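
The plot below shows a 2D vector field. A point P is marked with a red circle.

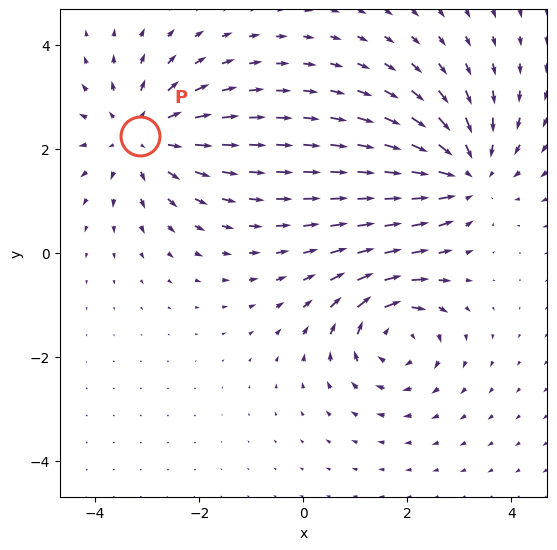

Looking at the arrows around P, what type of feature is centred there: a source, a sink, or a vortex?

source

At P (-3.1, 2.2) the arrows spread outward. Divergence about +4, curl ≈0 — positive divergence with near-zero curl is a source.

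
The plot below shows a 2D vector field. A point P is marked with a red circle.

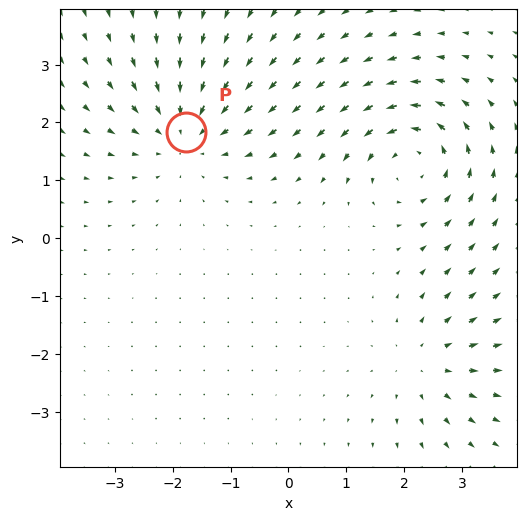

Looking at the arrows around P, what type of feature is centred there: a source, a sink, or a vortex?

sink

At P (-1.8, 1.8) the arrows converge inward. Divergence about -4, curl ≈0 — negative divergence with near-zero curl is a sink.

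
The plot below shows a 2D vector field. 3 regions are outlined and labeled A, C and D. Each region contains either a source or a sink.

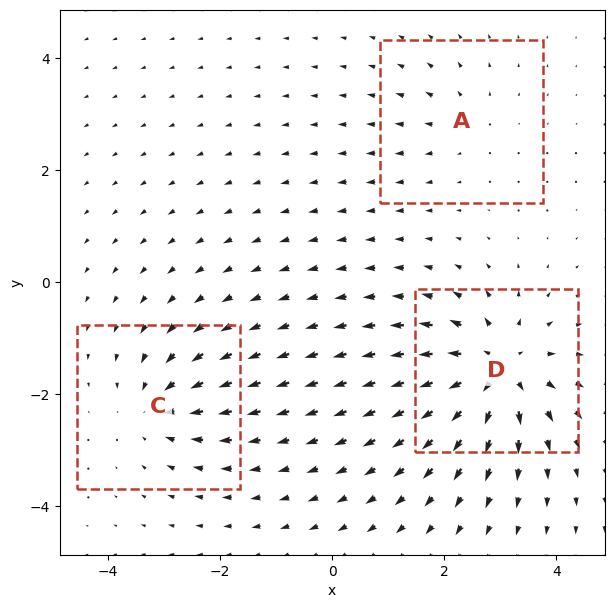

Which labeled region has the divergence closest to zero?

Divergence at each region's feature centre — A: about +2, C: about -4, D: about +6. Region A is closest to zero.

A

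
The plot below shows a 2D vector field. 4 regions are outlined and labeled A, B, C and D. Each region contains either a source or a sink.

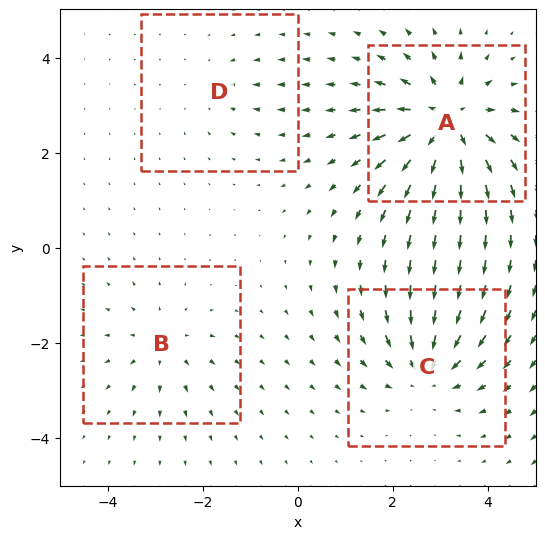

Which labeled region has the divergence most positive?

Divergence at each region's feature centre — A: about +8, B: about +3, C: about -6, D: about -2. Region A is most positive.

A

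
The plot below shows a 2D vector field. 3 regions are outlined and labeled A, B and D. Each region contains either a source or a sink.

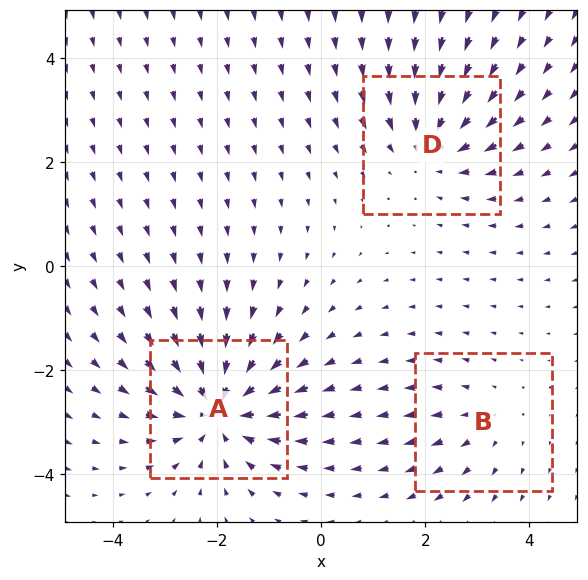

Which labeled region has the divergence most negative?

Divergence at each region's feature centre — A: about -5, B: about +2, D: about -3. Region A is most negative.

A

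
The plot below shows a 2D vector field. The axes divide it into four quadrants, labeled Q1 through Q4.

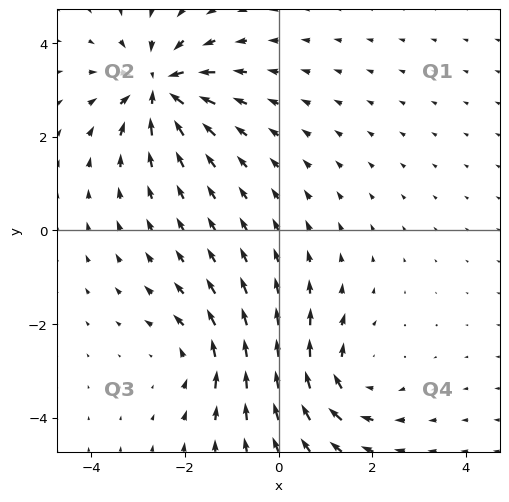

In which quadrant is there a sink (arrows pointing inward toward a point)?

Q2

The sink sits at approximately (-2.5, 3.1), which lies in quadrant Q2. The divergence there is about -6, negative as expected for a sink.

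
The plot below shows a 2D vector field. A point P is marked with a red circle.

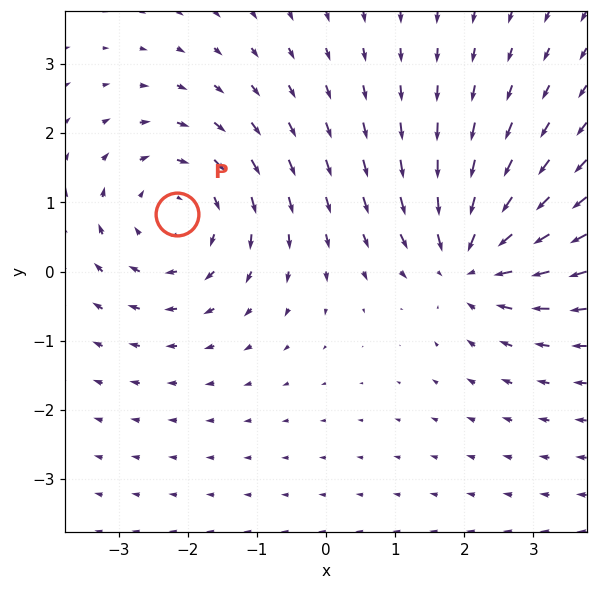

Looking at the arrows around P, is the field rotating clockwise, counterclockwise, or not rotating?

clockwise

Near P at (-2.2, 0.8) the arrows circulate clockwise. The curl (z-component) there is about -3; negative curl means clockwise rotation.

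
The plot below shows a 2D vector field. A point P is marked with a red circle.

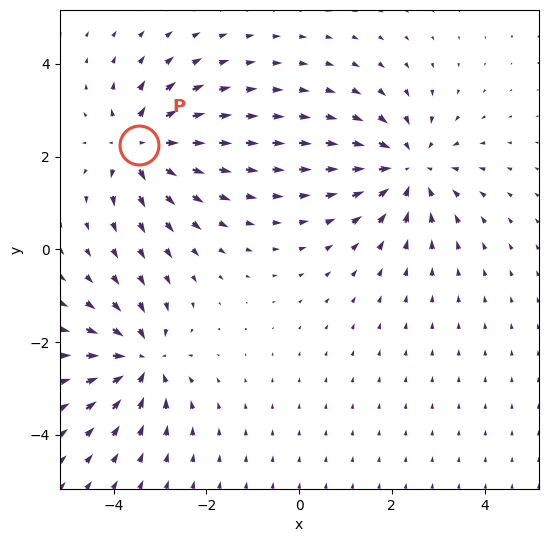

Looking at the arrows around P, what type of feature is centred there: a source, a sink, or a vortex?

source

At P (-3.5, 2.2) the arrows spread outward. Divergence about +6, curl ≈0 — positive divergence with near-zero curl is a source.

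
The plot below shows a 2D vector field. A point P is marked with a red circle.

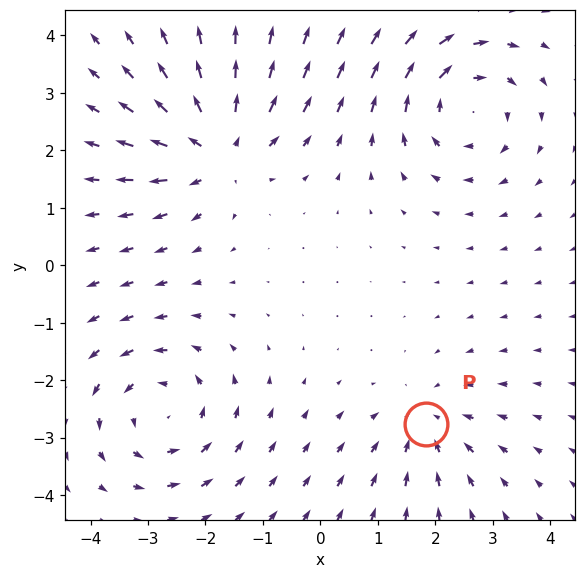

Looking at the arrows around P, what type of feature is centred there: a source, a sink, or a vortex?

At P (1.8, -2.8) the arrows converge inward. Divergence about -3, curl ≈0 — negative divergence with near-zero curl is a sink.

sink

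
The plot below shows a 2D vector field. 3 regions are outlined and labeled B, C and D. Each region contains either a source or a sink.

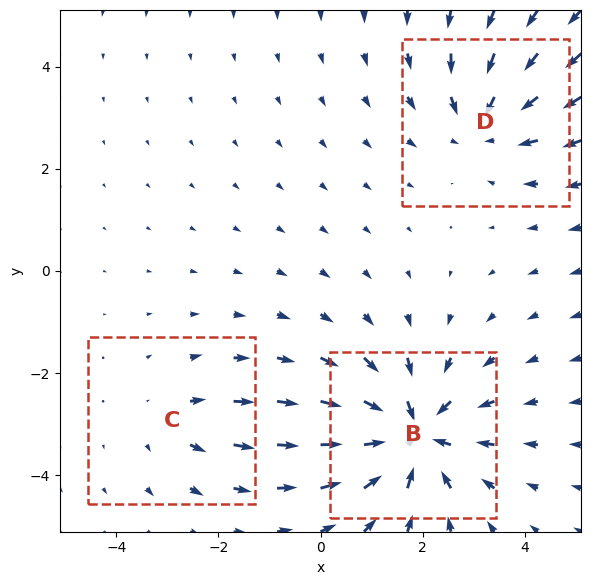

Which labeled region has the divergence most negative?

Divergence at each region's feature centre — B: about -5, C: about +2, D: about -3. Region B is most negative.

B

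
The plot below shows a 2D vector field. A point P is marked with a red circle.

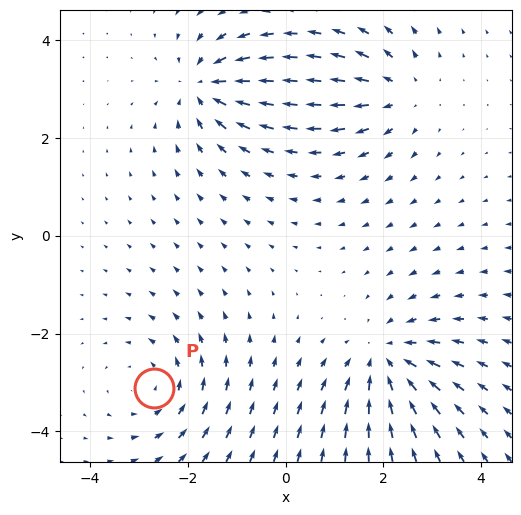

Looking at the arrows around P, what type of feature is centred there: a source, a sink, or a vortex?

At P (-2.7, -3.1) the arrows circulate counterclockwise. Divergence ≈0, curl about +3 — near-zero divergence with nonzero curl is a vortex.

vortex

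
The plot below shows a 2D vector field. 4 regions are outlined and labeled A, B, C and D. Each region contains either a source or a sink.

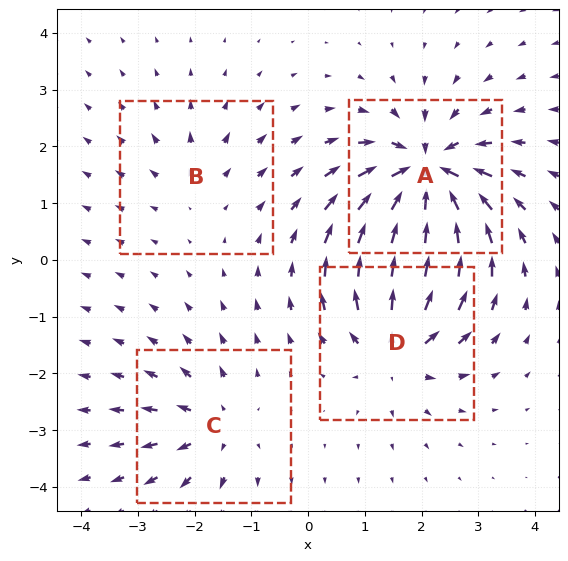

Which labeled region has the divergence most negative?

Divergence at each region's feature centre — A: about -9, B: about +2, C: about +4, D: about +6. Region A is most negative.

A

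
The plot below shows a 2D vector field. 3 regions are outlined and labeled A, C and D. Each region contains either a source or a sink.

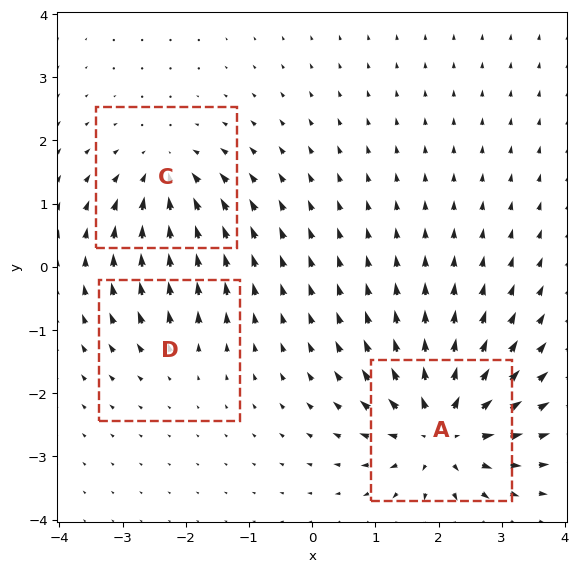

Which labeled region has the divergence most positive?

A

Divergence at each region's feature centre — A: about +6, C: about -4, D: about +2. Region A is most positive.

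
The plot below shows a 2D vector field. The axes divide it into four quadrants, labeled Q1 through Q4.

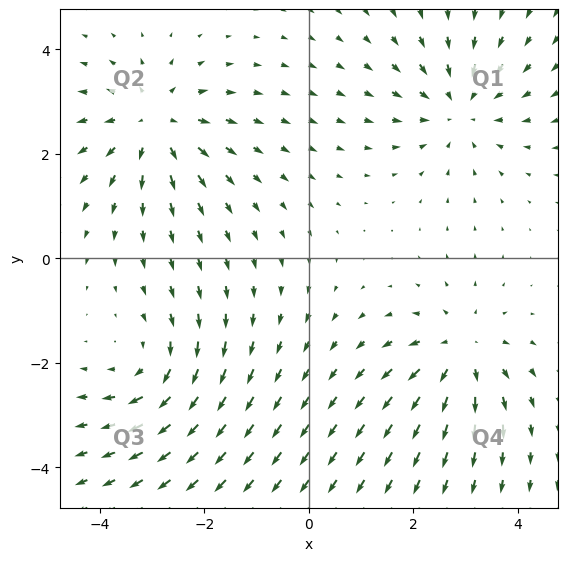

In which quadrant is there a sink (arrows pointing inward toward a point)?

The sink sits at approximately (2.9, 2.9), which lies in quadrant Q1. The divergence there is about -3, negative as expected for a sink.

Q1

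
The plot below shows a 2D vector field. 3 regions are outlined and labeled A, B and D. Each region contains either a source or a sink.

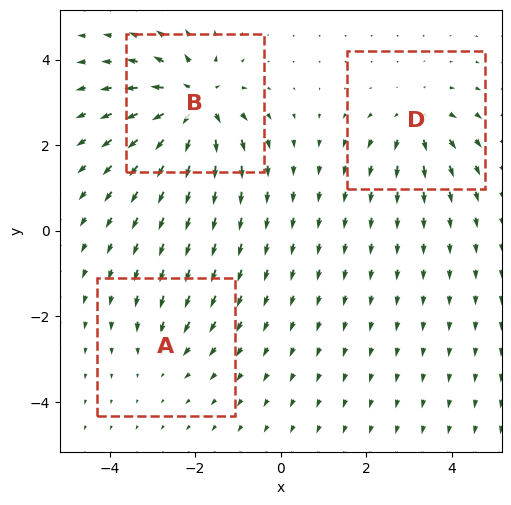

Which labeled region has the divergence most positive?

Divergence at each region's feature centre — A: about -2, B: about +6, D: about +4. Region B is most positive.

B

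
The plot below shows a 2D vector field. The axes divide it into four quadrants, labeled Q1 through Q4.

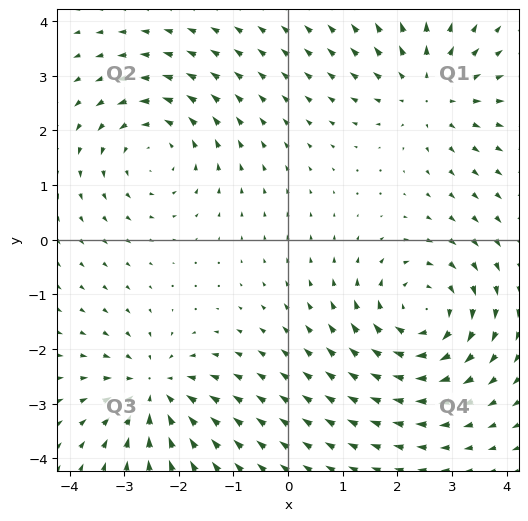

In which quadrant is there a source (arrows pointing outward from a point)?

Q1

The source sits at approximately (2.6, 2.7), which lies in quadrant Q1. The divergence there is about +3, positive as expected for a source.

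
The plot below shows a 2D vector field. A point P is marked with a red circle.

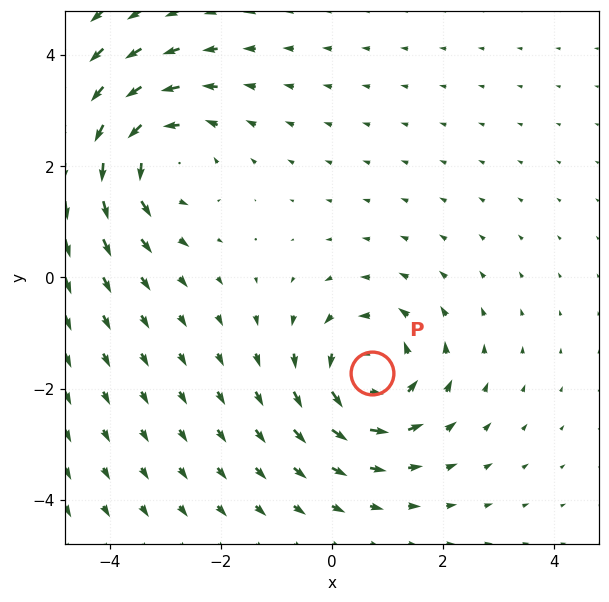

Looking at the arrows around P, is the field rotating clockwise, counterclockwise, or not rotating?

counterclockwise

Near P at (0.7, -1.7) the arrows circulate counterclockwise. The curl (z-component) there is about +3; positive curl means counterclockwise rotation.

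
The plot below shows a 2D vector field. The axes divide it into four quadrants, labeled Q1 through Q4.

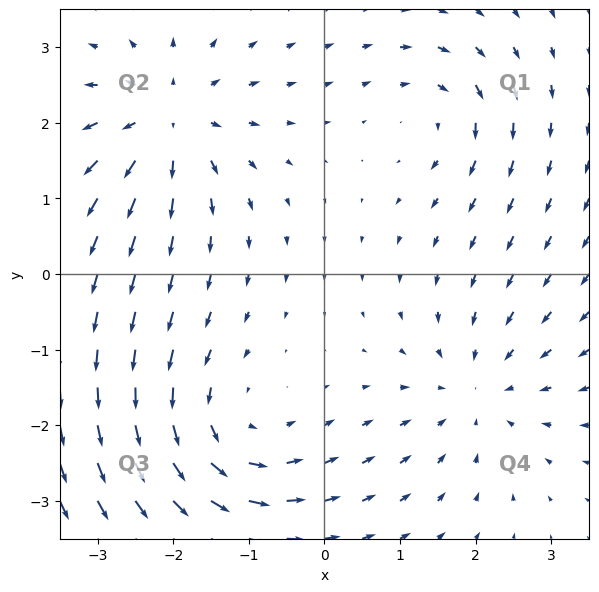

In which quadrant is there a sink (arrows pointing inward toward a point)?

The sink sits at approximately (2.0, -1.6), which lies in quadrant Q4. The divergence there is about -4, negative as expected for a sink.

Q4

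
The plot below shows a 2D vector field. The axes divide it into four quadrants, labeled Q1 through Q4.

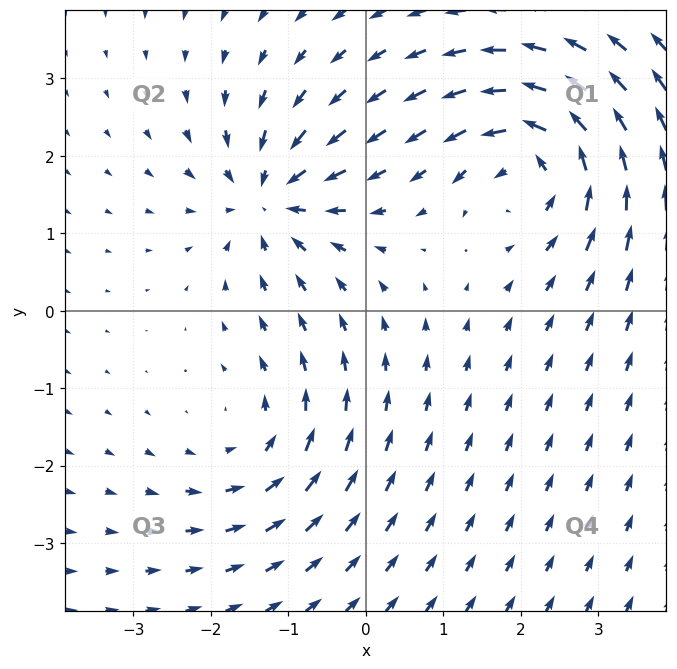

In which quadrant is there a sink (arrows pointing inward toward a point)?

Q2

The sink sits at approximately (-1.2, 1.4), which lies in quadrant Q2. The divergence there is about -5, negative as expected for a sink.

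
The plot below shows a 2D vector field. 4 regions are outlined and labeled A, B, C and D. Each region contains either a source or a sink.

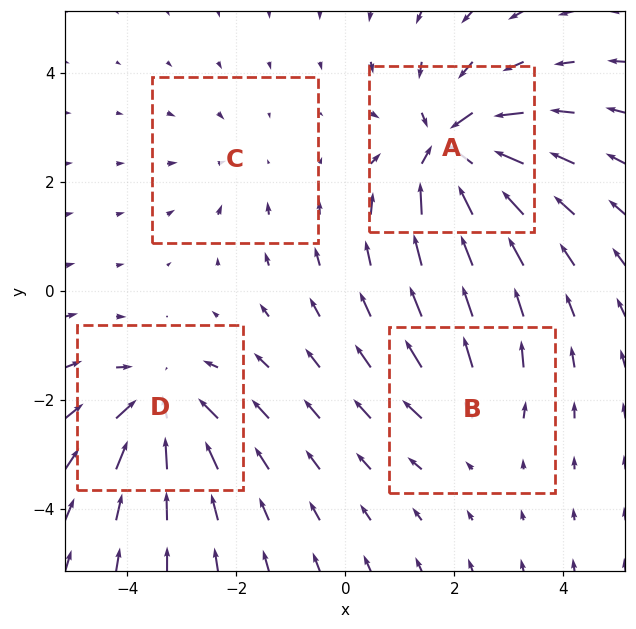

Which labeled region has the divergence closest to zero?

C

Divergence at each region's feature centre — A: about -7, B: about +3, C: about -2, D: about -5. Region C is closest to zero.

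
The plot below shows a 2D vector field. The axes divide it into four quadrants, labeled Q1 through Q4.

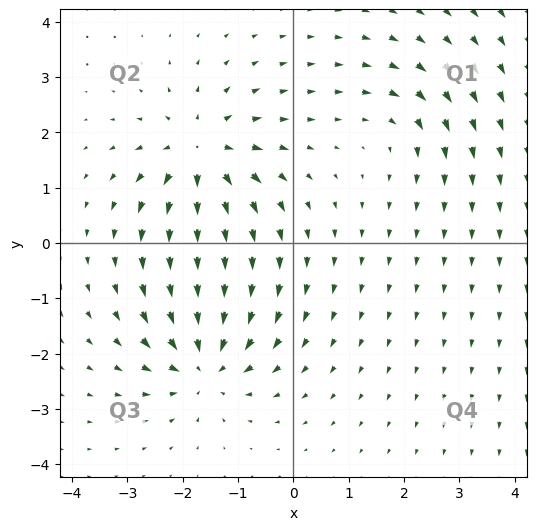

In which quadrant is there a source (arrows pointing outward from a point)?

Q2

The source sits at approximately (-1.7, 1.6), which lies in quadrant Q2. The divergence there is about +6, positive as expected for a source.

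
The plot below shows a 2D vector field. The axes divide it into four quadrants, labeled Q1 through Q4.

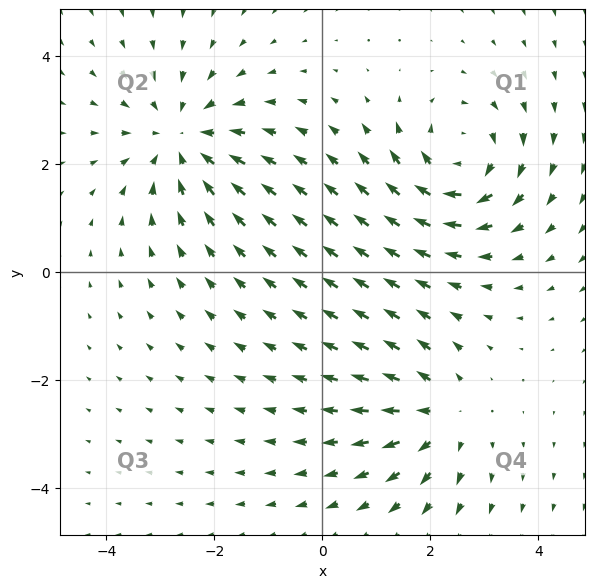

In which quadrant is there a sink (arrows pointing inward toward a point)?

The sink sits at approximately (-2.6, 2.5), which lies in quadrant Q2. The divergence there is about -4, negative as expected for a sink.

Q2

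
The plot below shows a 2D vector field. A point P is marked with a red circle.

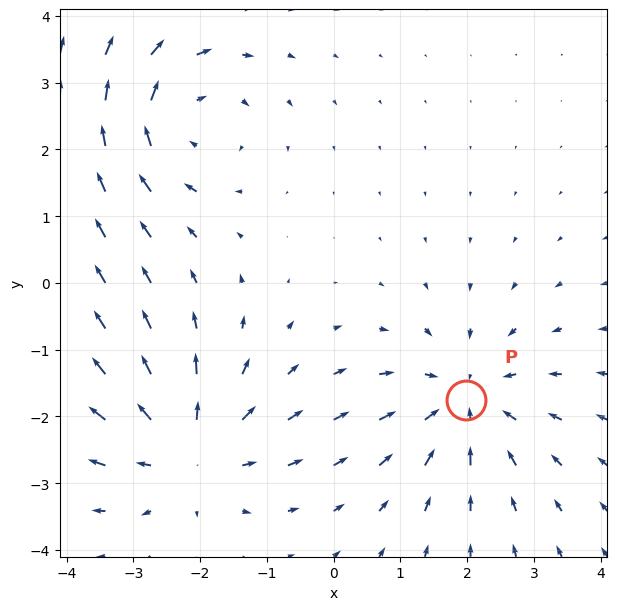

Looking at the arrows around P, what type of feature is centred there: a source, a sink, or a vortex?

sink

At P (2.0, -1.8) the arrows converge inward. Divergence about -4, curl ≈0 — negative divergence with near-zero curl is a sink.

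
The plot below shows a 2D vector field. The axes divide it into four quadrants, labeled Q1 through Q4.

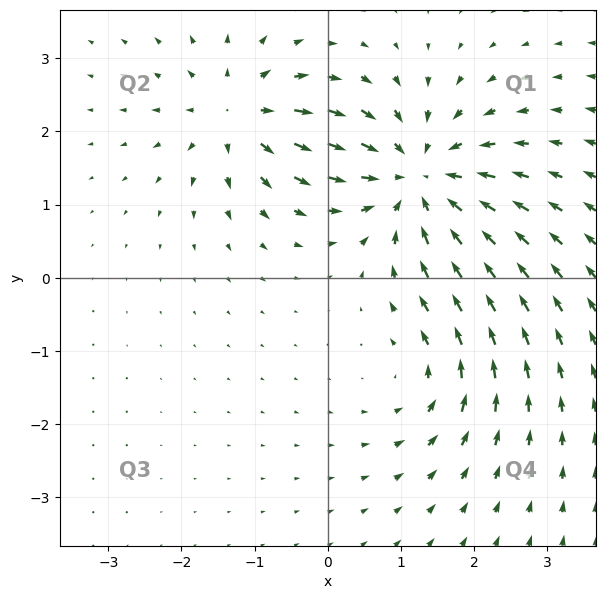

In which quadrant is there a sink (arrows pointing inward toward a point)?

Q1

The sink sits at approximately (1.2, 1.4), which lies in quadrant Q1. The divergence there is about -5, negative as expected for a sink.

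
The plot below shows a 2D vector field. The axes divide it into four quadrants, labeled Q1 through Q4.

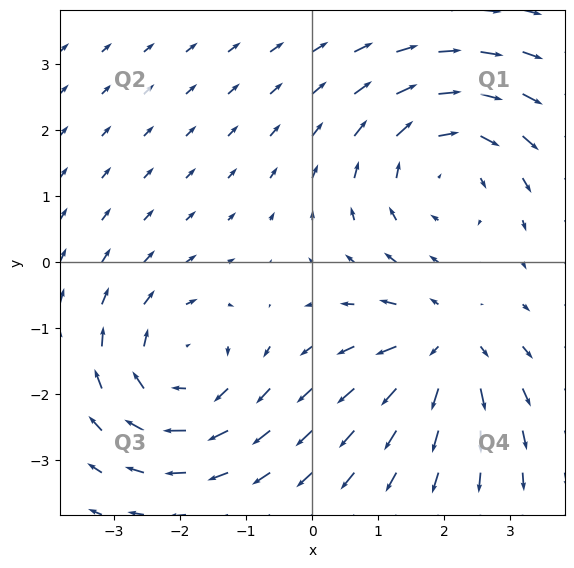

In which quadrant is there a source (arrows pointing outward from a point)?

Q4

The source sits at approximately (2.0, -1.3), which lies in quadrant Q4. The divergence there is about +5, positive as expected for a source.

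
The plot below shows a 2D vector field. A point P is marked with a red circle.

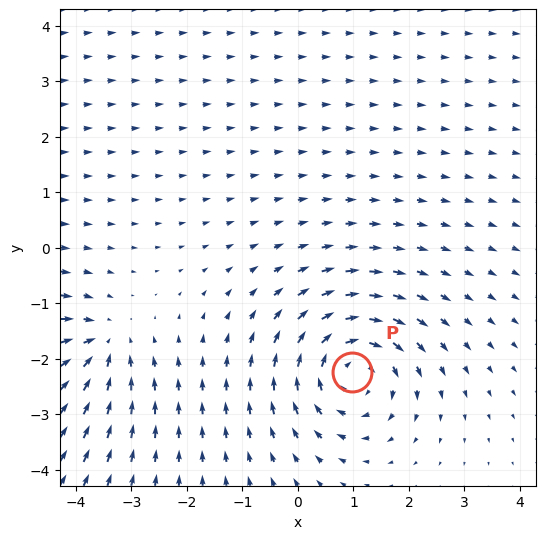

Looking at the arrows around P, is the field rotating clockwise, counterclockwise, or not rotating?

clockwise

Near P at (1.0, -2.2) the arrows circulate clockwise. The curl (z-component) there is about -5; negative curl means clockwise rotation.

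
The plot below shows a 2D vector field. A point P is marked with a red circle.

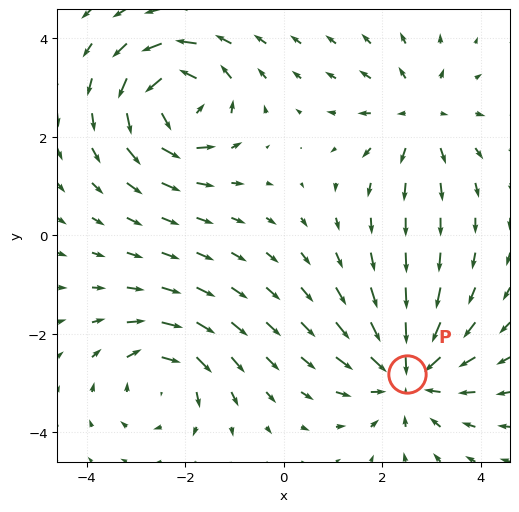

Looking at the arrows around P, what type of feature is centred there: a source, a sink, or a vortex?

At P (2.5, -2.8) the arrows converge inward. Divergence about -5, curl ≈0 — negative divergence with near-zero curl is a sink.

sink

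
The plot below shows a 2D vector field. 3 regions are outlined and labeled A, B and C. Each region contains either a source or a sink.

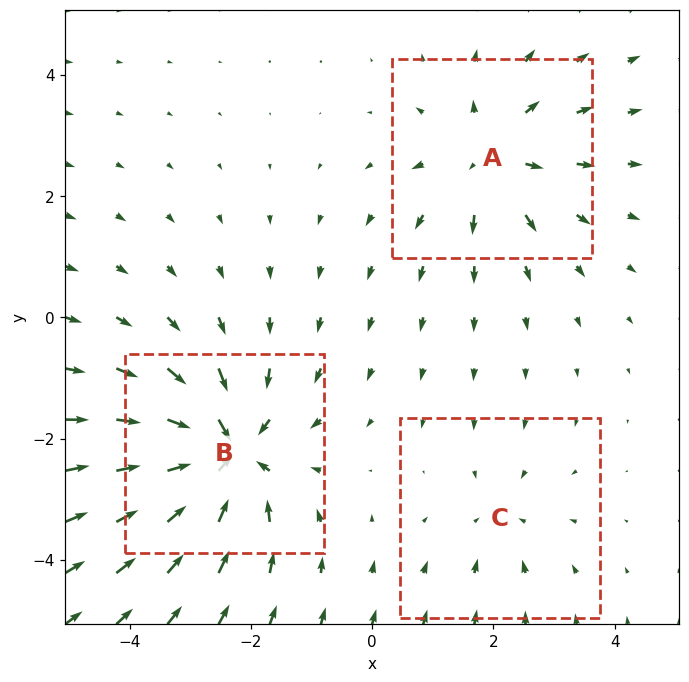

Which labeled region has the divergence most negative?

B

Divergence at each region's feature centre — A: about +3, B: about -5, C: about -2. Region B is most negative.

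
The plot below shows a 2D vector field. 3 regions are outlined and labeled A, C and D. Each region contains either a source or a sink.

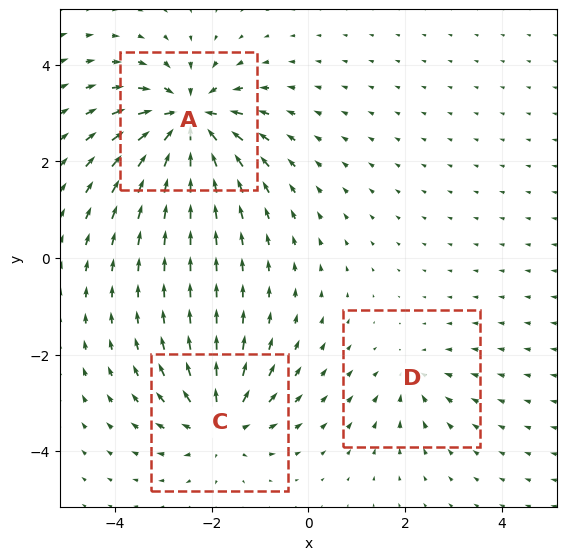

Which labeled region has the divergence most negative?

Divergence at each region's feature centre — A: about -6, C: about +4, D: about -2. Region A is most negative.

A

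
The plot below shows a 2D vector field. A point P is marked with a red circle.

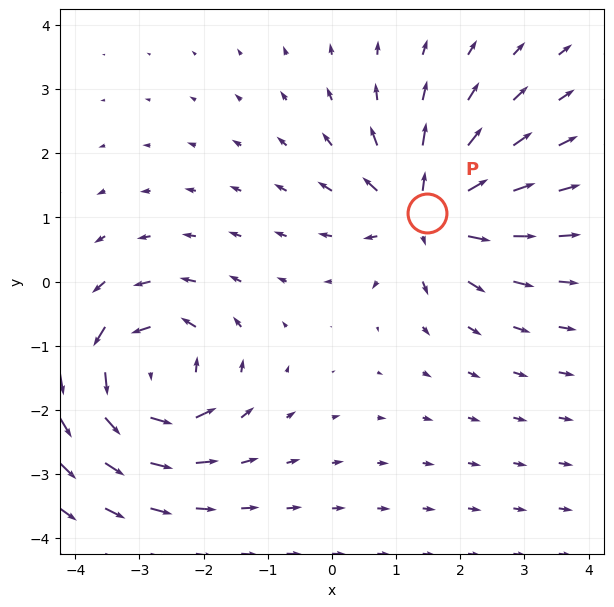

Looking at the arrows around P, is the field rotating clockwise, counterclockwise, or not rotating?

not rotating

Near P at (1.5, 1.1) the arrows show no circulation. The curl there is ≈0.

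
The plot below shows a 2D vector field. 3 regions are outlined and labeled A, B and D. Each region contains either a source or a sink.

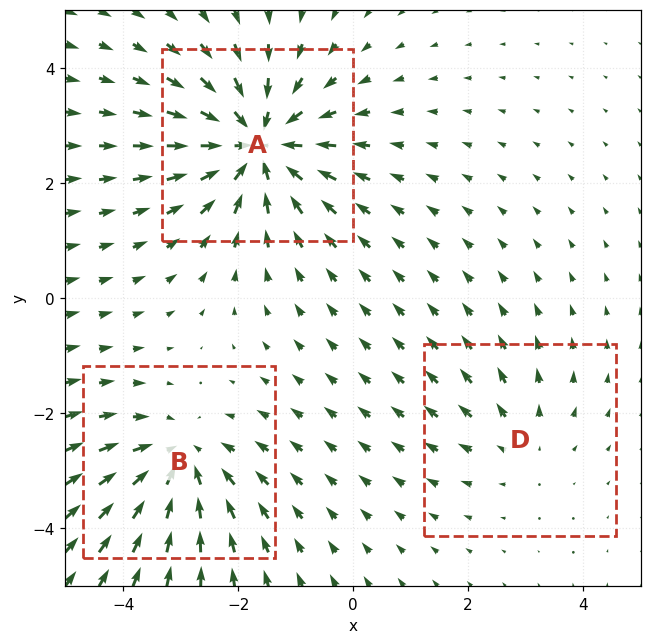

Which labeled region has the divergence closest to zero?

D

Divergence at each region's feature centre — A: about -5, B: about -3, D: about +2. Region D is closest to zero.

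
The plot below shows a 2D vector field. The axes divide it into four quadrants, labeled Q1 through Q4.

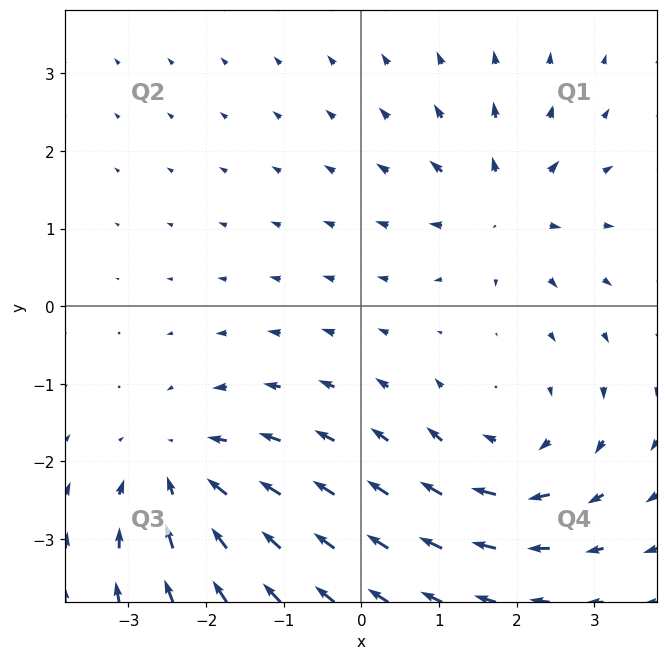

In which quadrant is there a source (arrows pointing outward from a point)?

The source sits at approximately (1.9, 1.3), which lies in quadrant Q1. The divergence there is about +5, positive as expected for a source.

Q1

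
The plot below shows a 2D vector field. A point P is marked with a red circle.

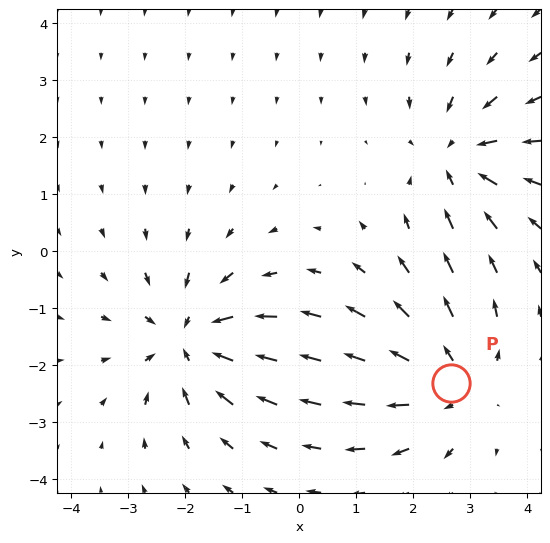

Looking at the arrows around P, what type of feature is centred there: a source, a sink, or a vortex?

source

At P (2.7, -2.3) the arrows spread outward. Divergence about +4, curl ≈0 — positive divergence with near-zero curl is a source.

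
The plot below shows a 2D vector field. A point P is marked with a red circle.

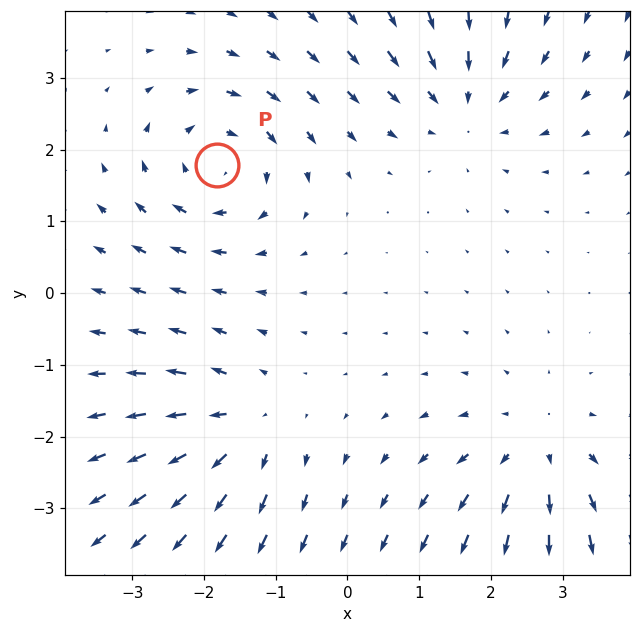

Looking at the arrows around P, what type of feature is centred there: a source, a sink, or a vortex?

At P (-1.8, 1.8) the arrows circulate clockwise. Divergence ≈0, curl about -4 — near-zero divergence with nonzero curl is a vortex.

vortex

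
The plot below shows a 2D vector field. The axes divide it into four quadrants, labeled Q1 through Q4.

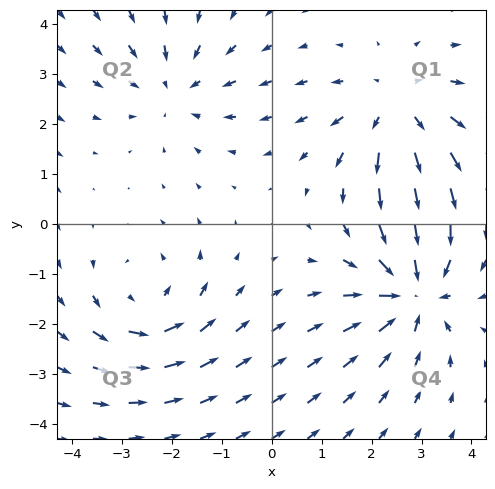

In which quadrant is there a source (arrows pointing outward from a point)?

The source sits at approximately (2.5, 2.3), which lies in quadrant Q1. The divergence there is about +4, positive as expected for a source.

Q1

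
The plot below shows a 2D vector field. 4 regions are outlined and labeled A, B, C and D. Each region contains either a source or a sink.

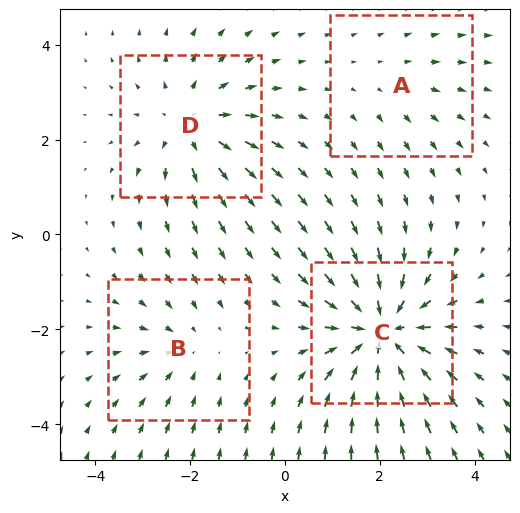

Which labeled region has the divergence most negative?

C

Divergence at each region's feature centre — A: about +2, B: about -3, C: about -6, D: about +4. Region C is most negative.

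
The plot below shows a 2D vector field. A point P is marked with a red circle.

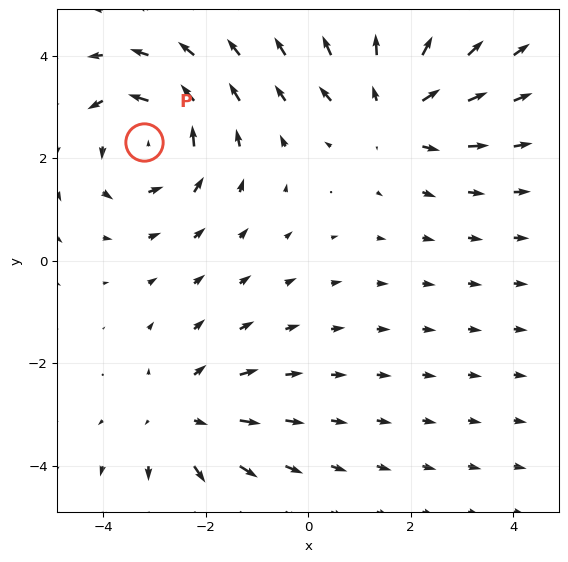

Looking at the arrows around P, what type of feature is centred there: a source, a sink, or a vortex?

At P (-3.2, 2.3) the arrows circulate counterclockwise. Divergence ≈0, curl about +4 — near-zero divergence with nonzero curl is a vortex.

vortex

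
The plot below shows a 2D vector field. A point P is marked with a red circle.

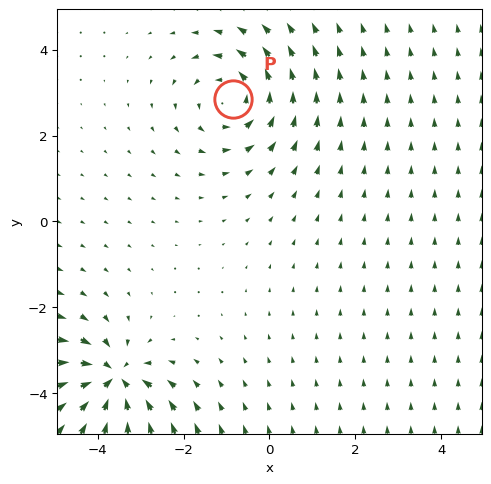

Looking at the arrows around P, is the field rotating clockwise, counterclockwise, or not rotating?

counterclockwise

Near P at (-0.8, 2.8) the arrows circulate counterclockwise. The curl (z-component) there is about +4; positive curl means counterclockwise rotation.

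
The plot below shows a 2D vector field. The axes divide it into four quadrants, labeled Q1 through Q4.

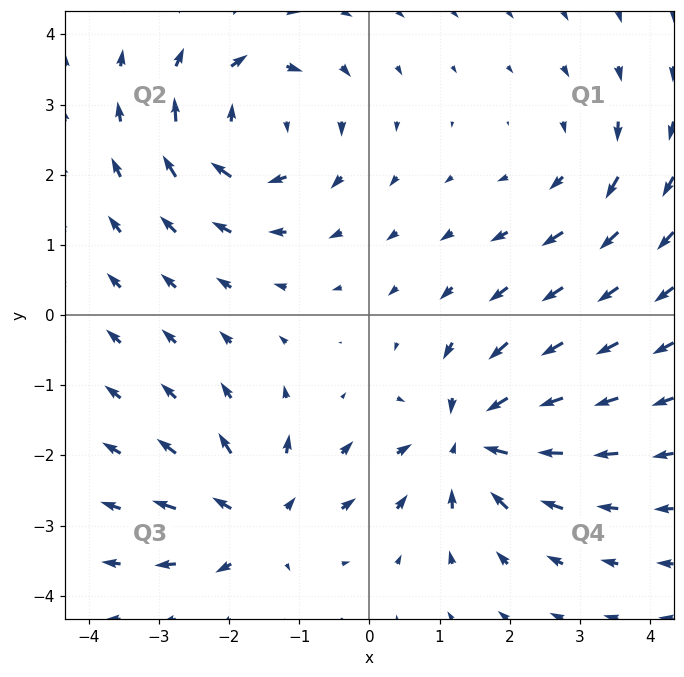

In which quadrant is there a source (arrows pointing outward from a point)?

Q3

The source sits at approximately (-1.6, -2.9), which lies in quadrant Q3. The divergence there is about +5, positive as expected for a source.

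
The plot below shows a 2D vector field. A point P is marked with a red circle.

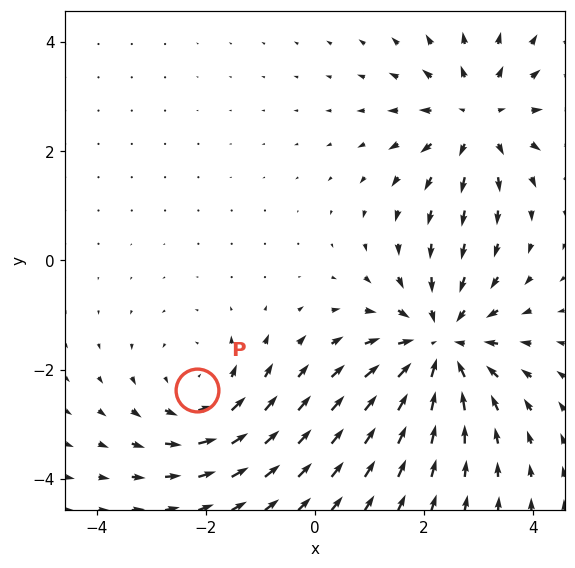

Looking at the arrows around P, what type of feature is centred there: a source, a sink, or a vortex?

vortex

At P (-2.2, -2.4) the arrows circulate counterclockwise. Divergence ≈0, curl about +3 — near-zero divergence with nonzero curl is a vortex.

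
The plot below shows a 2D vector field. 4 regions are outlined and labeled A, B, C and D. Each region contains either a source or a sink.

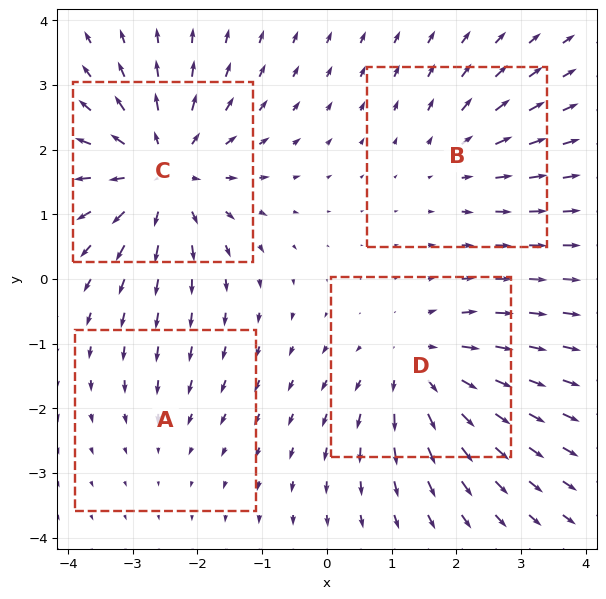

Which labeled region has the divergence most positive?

Divergence at each region's feature centre — A: about -2, B: about +3, C: about +7, D: about +5. Region C is most positive.

C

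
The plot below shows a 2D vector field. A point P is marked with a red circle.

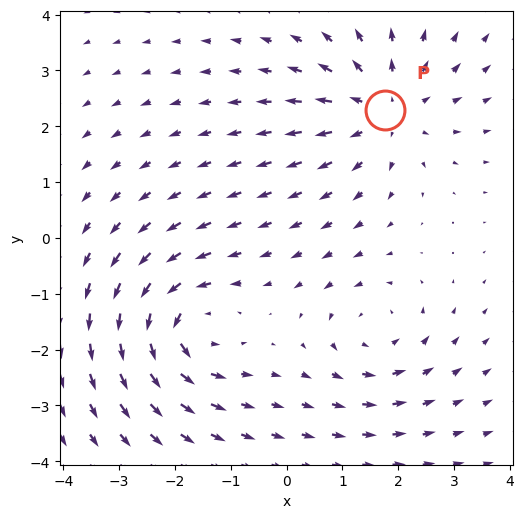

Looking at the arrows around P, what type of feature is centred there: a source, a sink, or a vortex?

At P (1.8, 2.3) the arrows spread outward. Divergence about +4, curl ≈0 — positive divergence with near-zero curl is a source.

source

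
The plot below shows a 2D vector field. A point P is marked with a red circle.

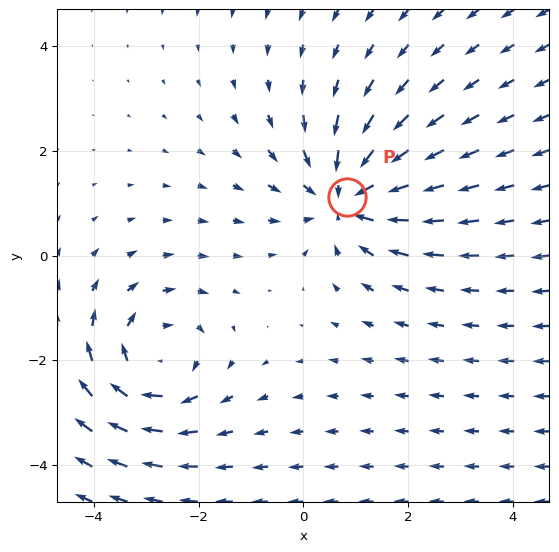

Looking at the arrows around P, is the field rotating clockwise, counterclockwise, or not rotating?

Near P at (0.8, 1.1) the arrows show no circulation. The curl there is ≈0.

not rotating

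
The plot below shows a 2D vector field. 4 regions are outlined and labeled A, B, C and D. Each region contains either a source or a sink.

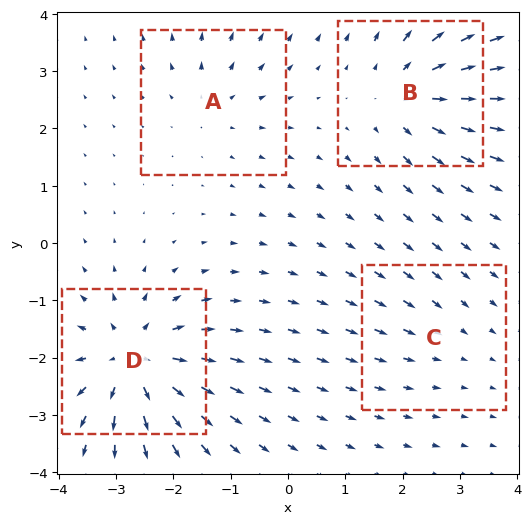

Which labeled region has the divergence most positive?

Divergence at each region's feature centre — A: about +3, B: about +6, C: about -2, D: about +8. Region D is most positive.

D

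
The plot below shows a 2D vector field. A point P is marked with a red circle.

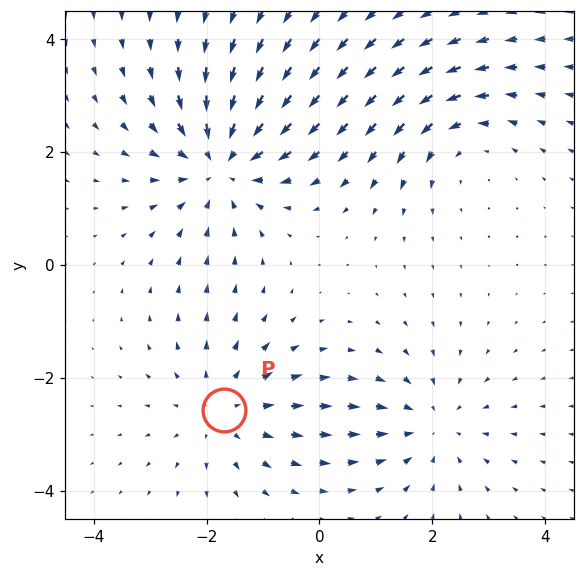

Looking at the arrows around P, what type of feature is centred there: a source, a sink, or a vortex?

At P (-1.7, -2.6) the arrows spread outward. Divergence about +3, curl ≈0 — positive divergence with near-zero curl is a source.

source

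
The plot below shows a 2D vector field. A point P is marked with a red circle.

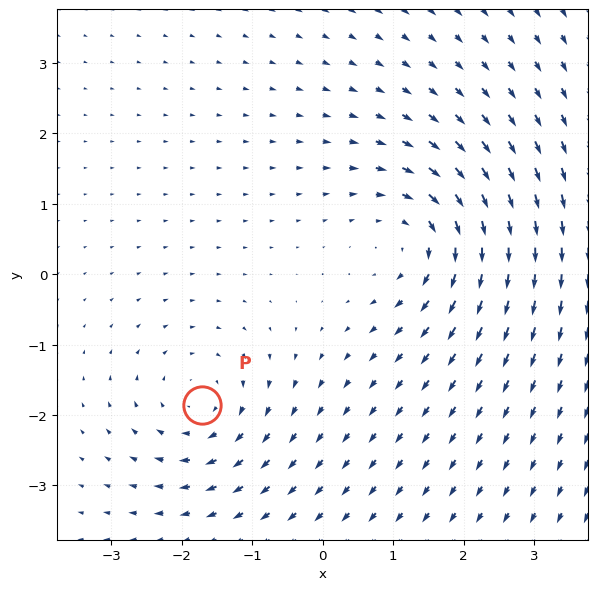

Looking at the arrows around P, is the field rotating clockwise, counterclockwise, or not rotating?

Near P at (-1.7, -1.9) the arrows circulate clockwise. The curl (z-component) there is about -4; negative curl means clockwise rotation.

clockwise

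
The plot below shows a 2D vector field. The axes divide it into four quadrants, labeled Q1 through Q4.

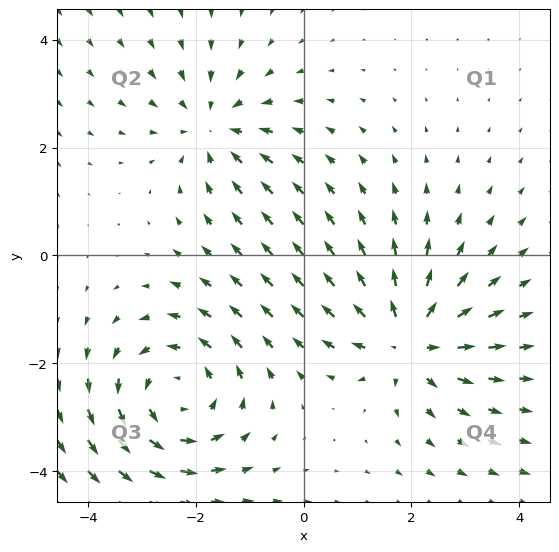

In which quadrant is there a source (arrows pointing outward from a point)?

The source sits at approximately (2.0, -1.6), which lies in quadrant Q4. The divergence there is about +4, positive as expected for a source.

Q4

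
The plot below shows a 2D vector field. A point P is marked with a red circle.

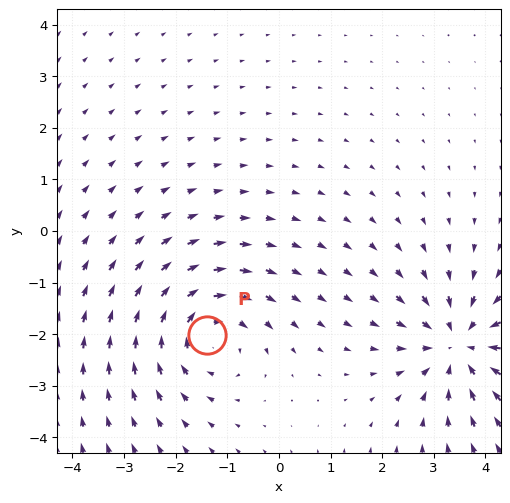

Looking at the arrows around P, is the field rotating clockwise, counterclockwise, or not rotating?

Near P at (-1.4, -2.0) the arrows circulate clockwise. The curl (z-component) there is about -4; negative curl means clockwise rotation.

clockwise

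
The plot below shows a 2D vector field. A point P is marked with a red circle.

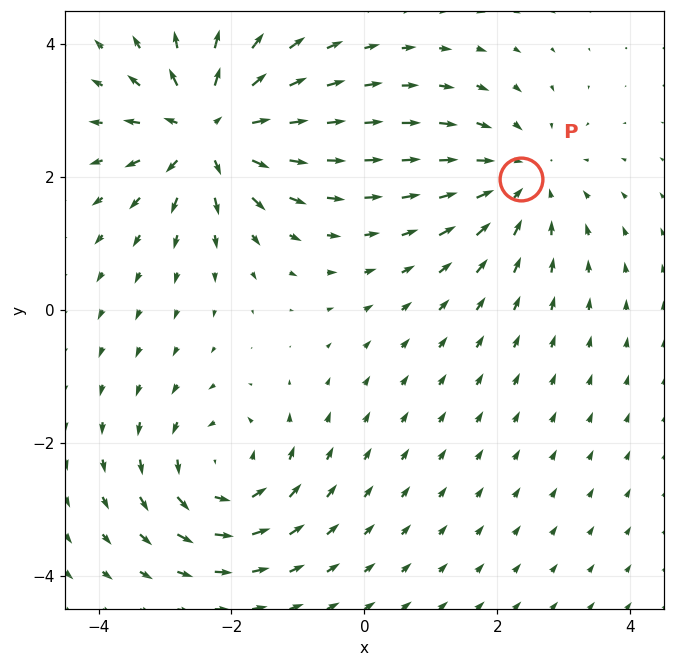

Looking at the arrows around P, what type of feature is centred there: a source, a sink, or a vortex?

sink

At P (2.4, 2.0) the arrows converge inward. Divergence about -3, curl ≈0 — negative divergence with near-zero curl is a sink.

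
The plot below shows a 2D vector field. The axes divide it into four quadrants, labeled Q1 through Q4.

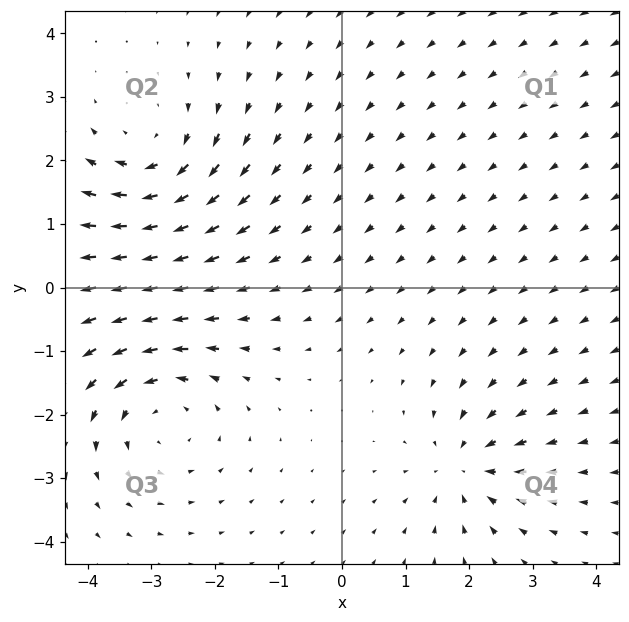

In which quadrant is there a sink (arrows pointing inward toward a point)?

The sink sits at approximately (1.9, -2.8), which lies in quadrant Q4. The divergence there is about -5, negative as expected for a sink.

Q4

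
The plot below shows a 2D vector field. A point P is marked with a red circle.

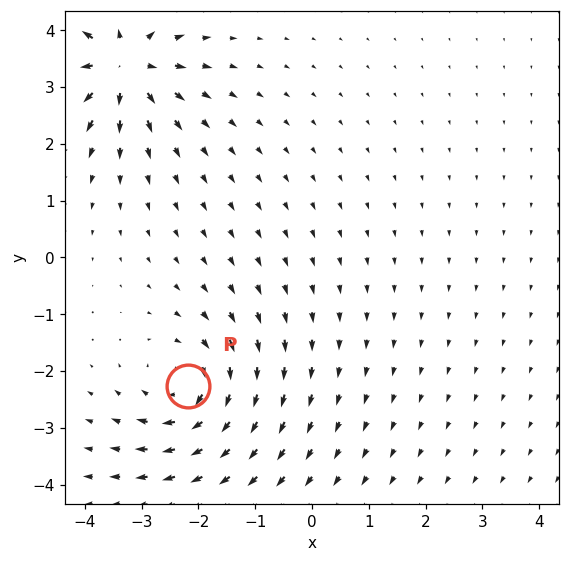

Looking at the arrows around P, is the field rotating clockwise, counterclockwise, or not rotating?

Near P at (-2.2, -2.3) the arrows circulate clockwise. The curl (z-component) there is about -5; negative curl means clockwise rotation.

clockwise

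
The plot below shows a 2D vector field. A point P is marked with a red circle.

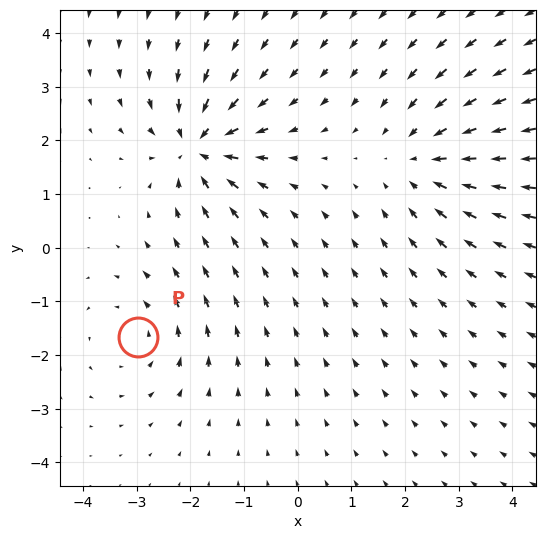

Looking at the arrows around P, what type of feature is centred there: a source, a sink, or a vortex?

vortex

At P (-3.0, -1.7) the arrows circulate counterclockwise. Divergence ≈0, curl about +3 — near-zero divergence with nonzero curl is a vortex.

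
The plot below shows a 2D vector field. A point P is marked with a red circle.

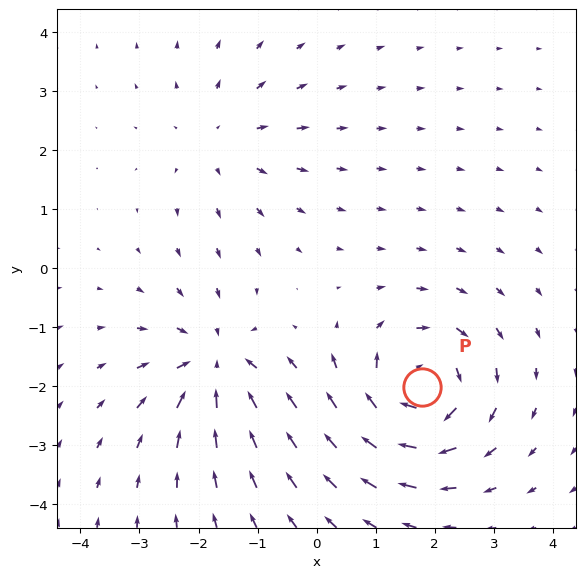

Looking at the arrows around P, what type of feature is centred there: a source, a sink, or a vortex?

At P (1.8, -2.0) the arrows circulate clockwise. Divergence ≈0, curl about -6 — near-zero divergence with nonzero curl is a vortex.

vortex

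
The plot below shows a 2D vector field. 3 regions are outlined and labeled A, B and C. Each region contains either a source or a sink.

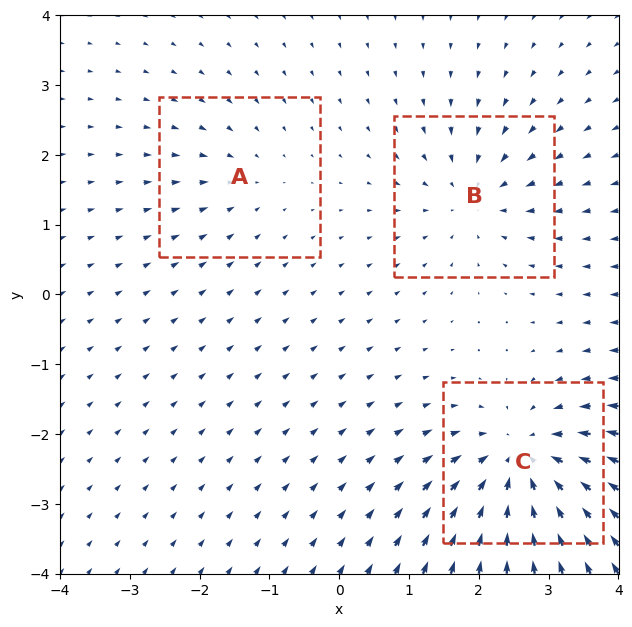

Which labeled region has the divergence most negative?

C

Divergence at each region's feature centre — A: about -2, B: about -4, C: about -6. Region C is most negative.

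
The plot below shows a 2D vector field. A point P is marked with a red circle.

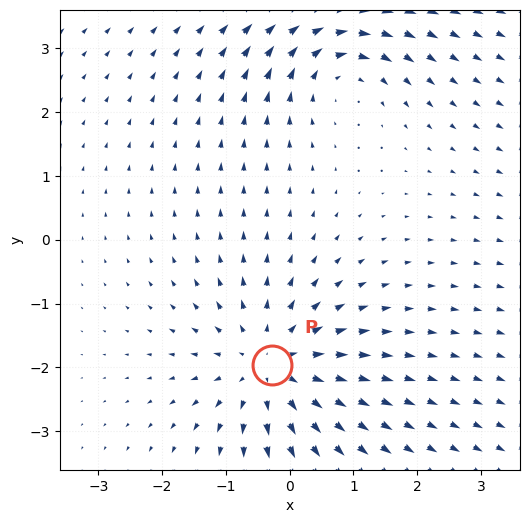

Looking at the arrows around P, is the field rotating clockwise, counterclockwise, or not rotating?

not rotating

Near P at (-0.3, -2.0) the arrows show no circulation. The curl there is ≈0.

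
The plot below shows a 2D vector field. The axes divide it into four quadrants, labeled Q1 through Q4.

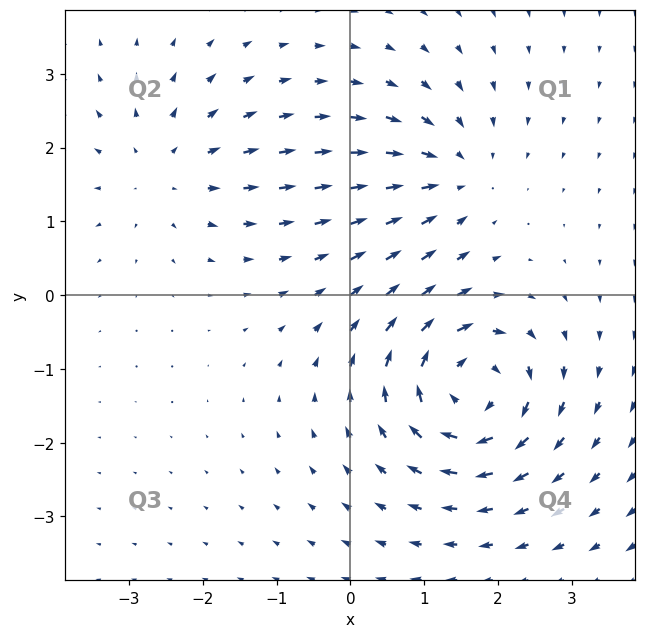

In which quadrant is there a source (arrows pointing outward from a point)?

The source sits at approximately (-2.5, 1.7), which lies in quadrant Q2. The divergence there is about +3, positive as expected for a source.

Q2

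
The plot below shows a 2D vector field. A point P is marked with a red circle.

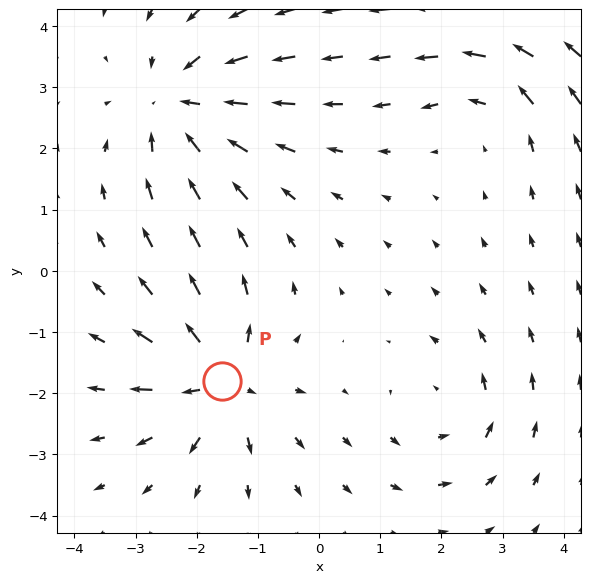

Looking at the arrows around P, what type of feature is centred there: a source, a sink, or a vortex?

source

At P (-1.6, -1.8) the arrows spread outward. Divergence about +6, curl ≈0 — positive divergence with near-zero curl is a source.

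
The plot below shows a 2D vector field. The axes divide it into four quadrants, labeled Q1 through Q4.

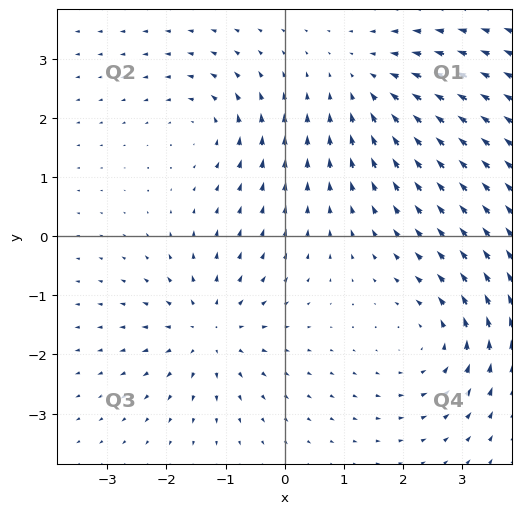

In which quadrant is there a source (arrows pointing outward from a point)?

The source sits at approximately (-1.3, -1.6), which lies in quadrant Q3. The divergence there is about +5, positive as expected for a source.

Q3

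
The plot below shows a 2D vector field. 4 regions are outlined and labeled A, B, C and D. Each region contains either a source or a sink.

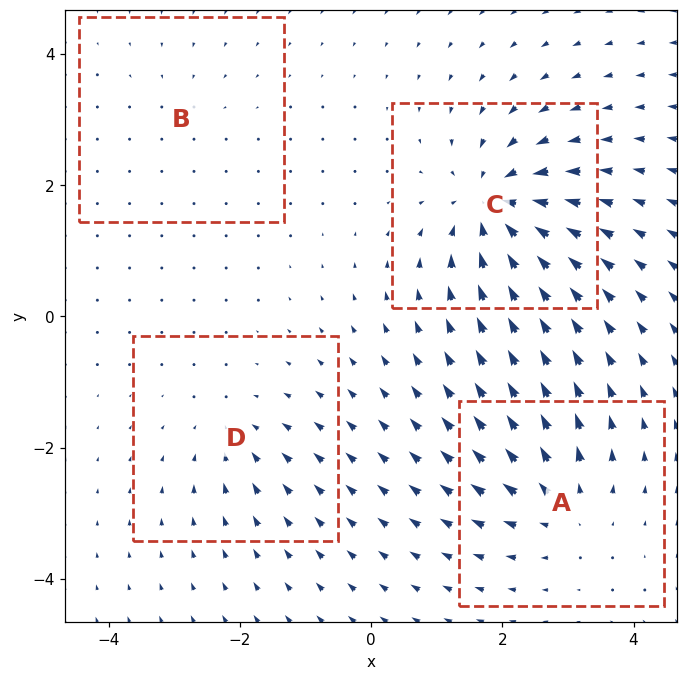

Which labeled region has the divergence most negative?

C

Divergence at each region's feature centre — A: about +6, B: about -2, C: about -9, D: about -4. Region C is most negative.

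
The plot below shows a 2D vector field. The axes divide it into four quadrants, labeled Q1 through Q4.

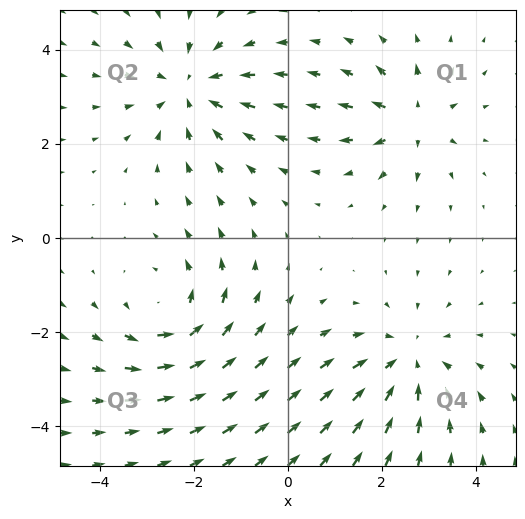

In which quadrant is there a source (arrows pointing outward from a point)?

Q1

The source sits at approximately (2.6, 2.5), which lies in quadrant Q1. The divergence there is about +4, positive as expected for a source.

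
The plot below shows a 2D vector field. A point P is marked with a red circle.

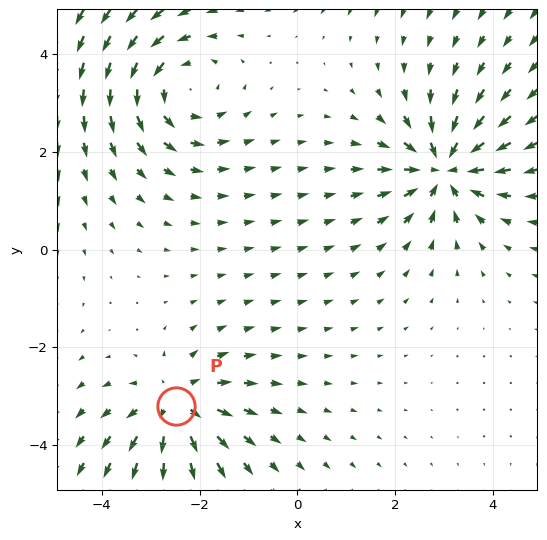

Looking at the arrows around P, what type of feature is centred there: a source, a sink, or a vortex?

At P (-2.5, -3.2) the arrows spread outward. Divergence about +4, curl ≈0 — positive divergence with near-zero curl is a source.

source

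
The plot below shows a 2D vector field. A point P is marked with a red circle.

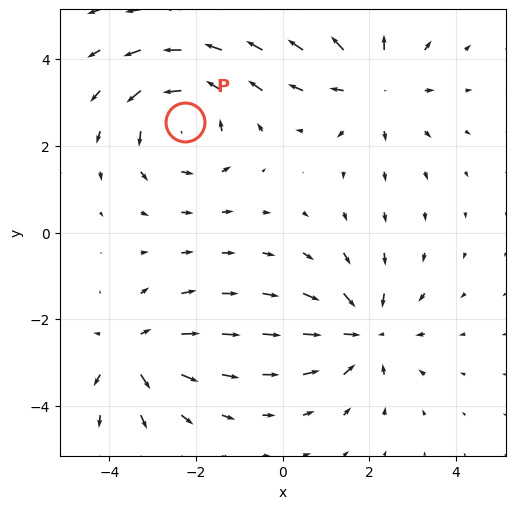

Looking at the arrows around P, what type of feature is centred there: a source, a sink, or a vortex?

At P (-2.3, 2.5) the arrows circulate counterclockwise. Divergence ≈0, curl about +4 — near-zero divergence with nonzero curl is a vortex.

vortex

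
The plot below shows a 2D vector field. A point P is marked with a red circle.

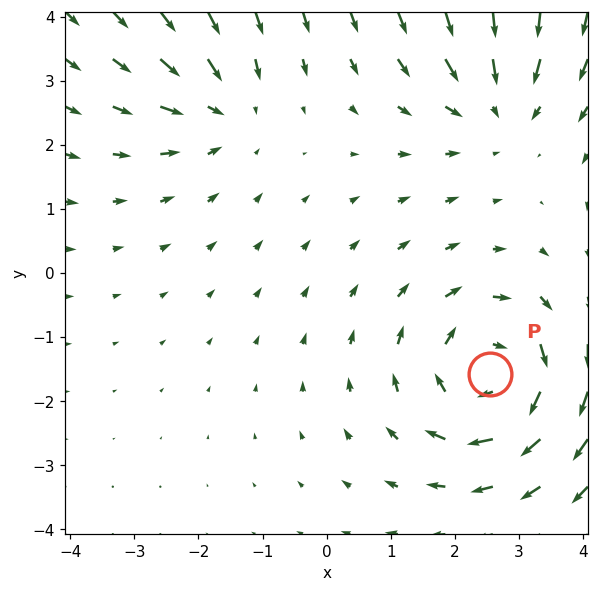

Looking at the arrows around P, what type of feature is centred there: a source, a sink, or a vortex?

vortex

At P (2.5, -1.6) the arrows circulate clockwise. Divergence ≈0, curl about -5 — near-zero divergence with nonzero curl is a vortex.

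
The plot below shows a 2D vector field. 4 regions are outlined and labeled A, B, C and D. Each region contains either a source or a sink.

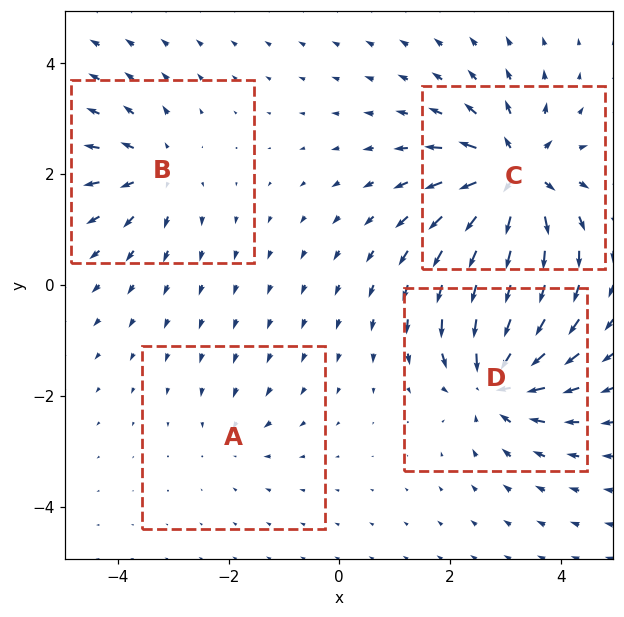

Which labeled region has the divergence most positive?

C

Divergence at each region's feature centre — A: about -2, B: about +4, C: about +8, D: about -7. Region C is most positive.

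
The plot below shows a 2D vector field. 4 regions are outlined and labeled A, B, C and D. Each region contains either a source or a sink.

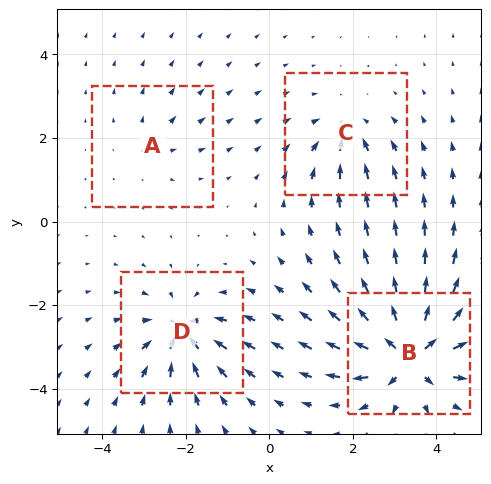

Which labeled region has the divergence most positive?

B

Divergence at each region's feature centre — A: about +2, B: about +9, C: about -4, D: about -6. Region B is most positive.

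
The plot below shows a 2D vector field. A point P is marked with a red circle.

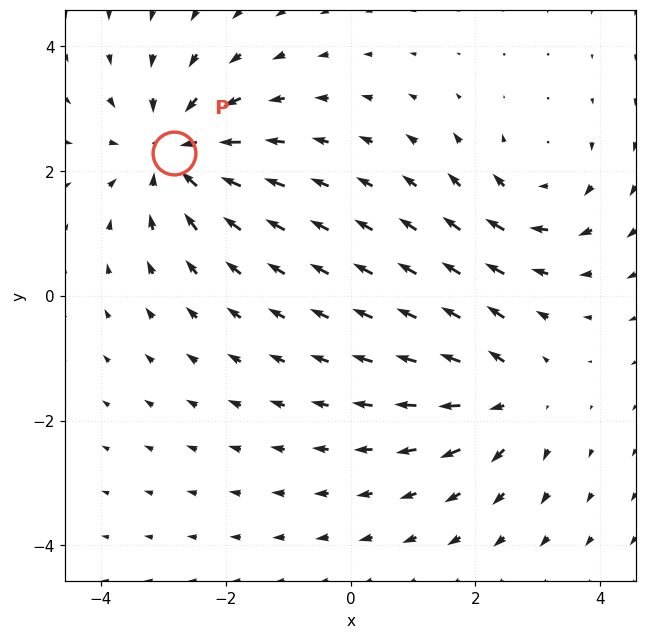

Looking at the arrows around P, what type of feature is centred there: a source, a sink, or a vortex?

sink

At P (-2.8, 2.3) the arrows converge inward. Divergence about -4, curl ≈0 — negative divergence with near-zero curl is a sink.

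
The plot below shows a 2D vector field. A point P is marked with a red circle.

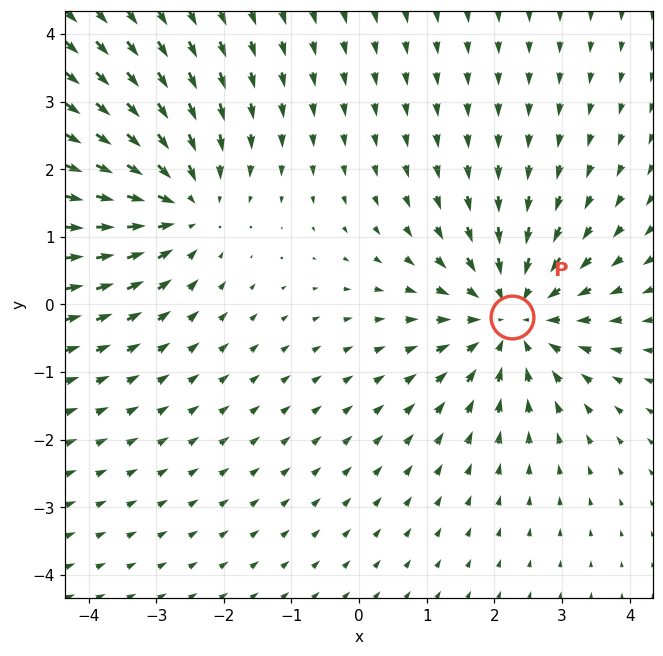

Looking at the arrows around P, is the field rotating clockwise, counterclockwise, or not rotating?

Near P at (2.3, -0.2) the arrows show no circulation. The curl there is ≈0.

not rotating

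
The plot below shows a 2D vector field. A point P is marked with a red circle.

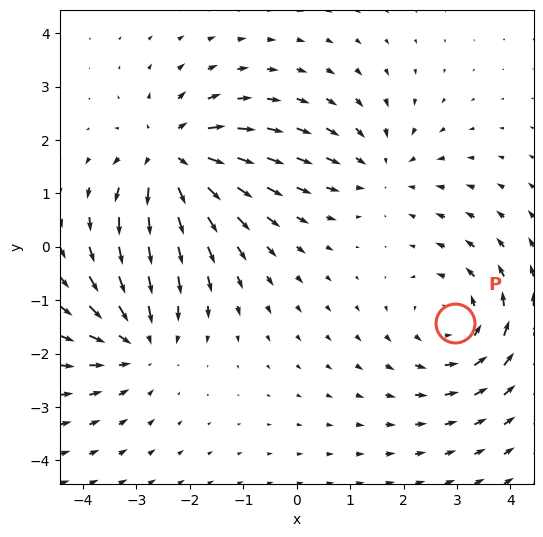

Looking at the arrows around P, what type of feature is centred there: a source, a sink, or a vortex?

At P (3.0, -1.4) the arrows circulate counterclockwise. Divergence ≈0, curl about +3 — near-zero divergence with nonzero curl is a vortex.

vortex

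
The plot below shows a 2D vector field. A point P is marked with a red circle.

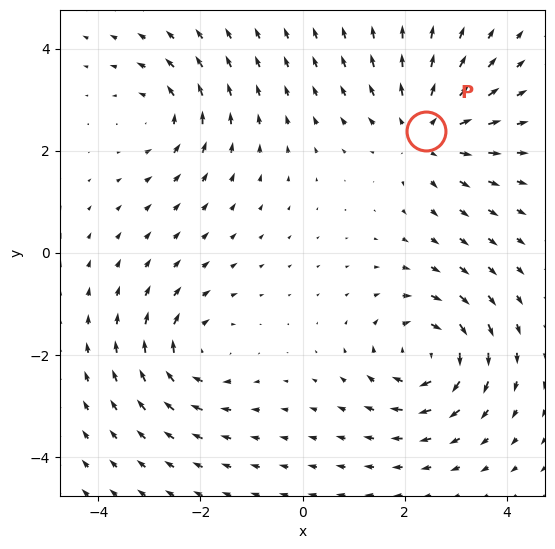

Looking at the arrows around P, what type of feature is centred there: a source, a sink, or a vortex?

At P (2.4, 2.4) the arrows spread outward. Divergence about +4, curl ≈0 — positive divergence with near-zero curl is a source.

source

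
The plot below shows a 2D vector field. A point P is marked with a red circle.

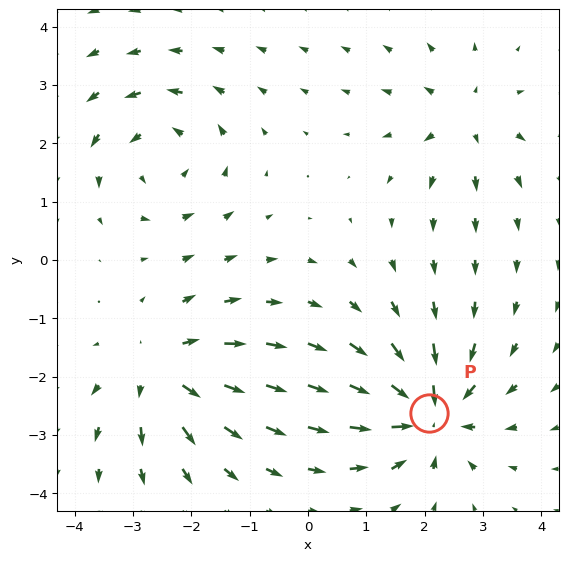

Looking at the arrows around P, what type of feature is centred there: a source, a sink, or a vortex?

sink

At P (2.1, -2.6) the arrows converge inward. Divergence about -6, curl ≈0 — negative divergence with near-zero curl is a sink.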